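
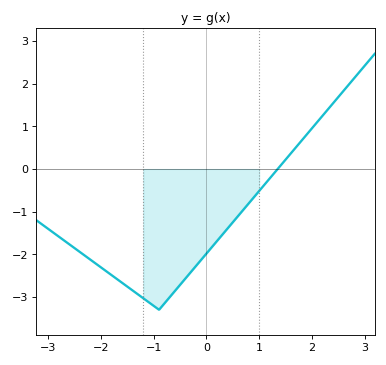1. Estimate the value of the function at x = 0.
-1.98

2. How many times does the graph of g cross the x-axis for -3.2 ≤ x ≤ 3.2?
1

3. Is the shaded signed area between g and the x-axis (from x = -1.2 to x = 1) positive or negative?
negative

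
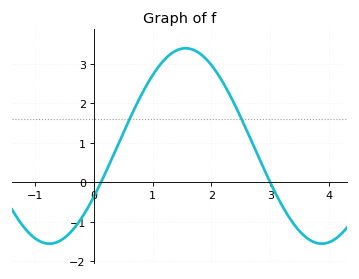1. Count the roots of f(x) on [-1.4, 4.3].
2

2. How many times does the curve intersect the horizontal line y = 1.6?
2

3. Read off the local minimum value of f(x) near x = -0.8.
-1.56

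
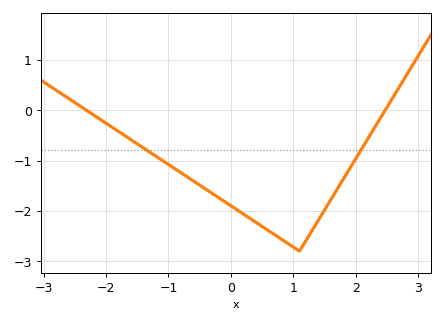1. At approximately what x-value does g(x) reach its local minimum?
1.1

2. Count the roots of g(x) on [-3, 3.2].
2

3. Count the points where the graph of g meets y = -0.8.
2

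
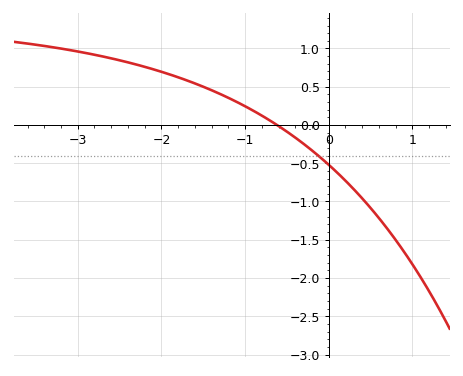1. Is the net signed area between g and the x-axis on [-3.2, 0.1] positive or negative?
positive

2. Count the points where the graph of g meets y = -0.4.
1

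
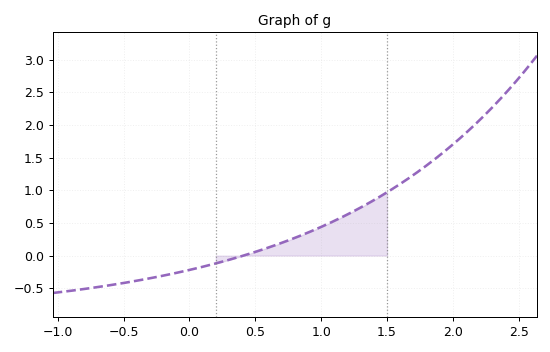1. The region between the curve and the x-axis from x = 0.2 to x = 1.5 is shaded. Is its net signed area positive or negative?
positive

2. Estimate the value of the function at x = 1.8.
1.4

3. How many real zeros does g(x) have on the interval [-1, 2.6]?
1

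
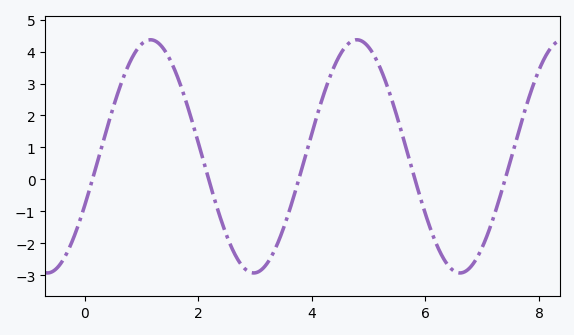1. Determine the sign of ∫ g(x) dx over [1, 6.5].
positive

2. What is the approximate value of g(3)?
-2.9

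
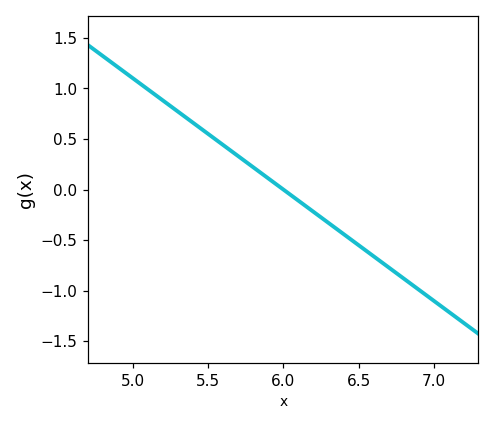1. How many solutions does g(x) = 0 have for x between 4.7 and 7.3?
1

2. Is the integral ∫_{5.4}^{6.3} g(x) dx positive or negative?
positive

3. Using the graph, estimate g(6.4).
-0.45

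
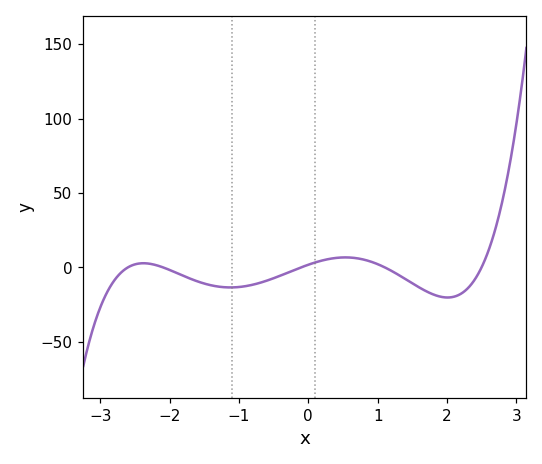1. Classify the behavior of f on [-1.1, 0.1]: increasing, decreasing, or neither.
increasing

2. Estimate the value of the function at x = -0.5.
-7.35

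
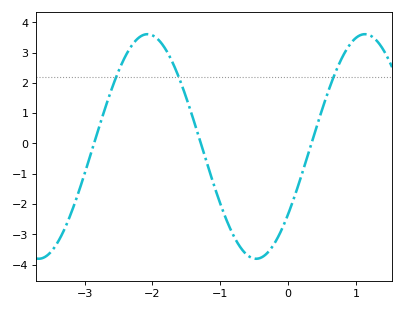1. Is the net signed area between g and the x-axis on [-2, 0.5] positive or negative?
negative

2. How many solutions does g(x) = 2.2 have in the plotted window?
3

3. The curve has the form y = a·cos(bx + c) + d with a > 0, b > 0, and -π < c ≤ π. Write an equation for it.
y = 3.71cos(1.96x - 2.22) - 0.1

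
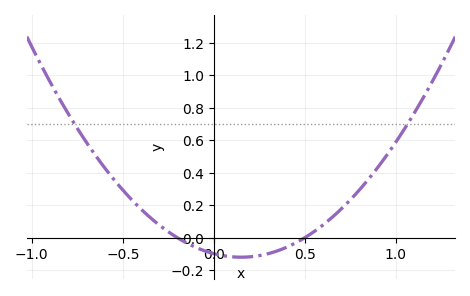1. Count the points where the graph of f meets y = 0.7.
2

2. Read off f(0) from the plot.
-0.098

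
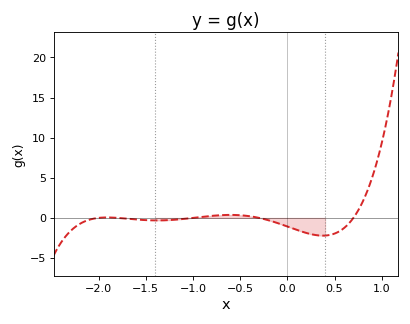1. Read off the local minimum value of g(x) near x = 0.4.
-2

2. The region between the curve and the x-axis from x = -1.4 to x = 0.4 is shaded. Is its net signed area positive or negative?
negative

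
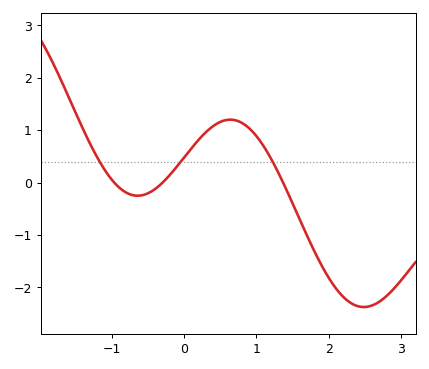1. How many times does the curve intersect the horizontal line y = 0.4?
3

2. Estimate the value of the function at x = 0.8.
1.14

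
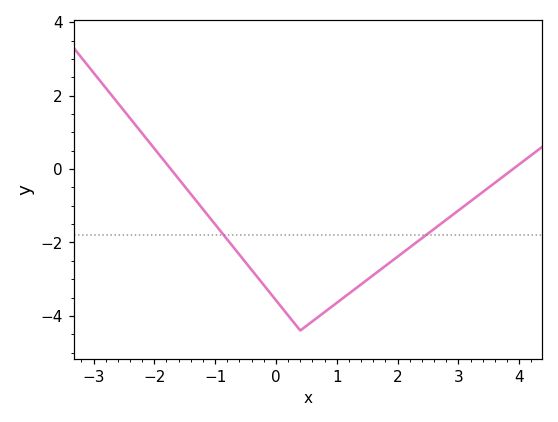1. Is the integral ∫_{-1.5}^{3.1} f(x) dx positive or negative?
negative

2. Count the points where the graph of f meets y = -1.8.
2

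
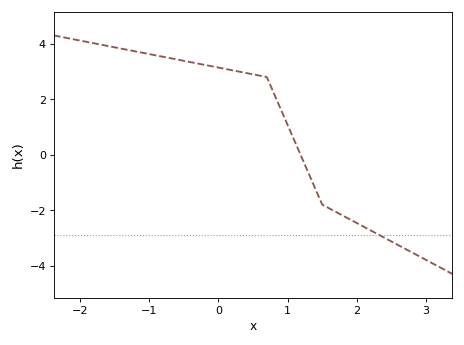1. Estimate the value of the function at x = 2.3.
-2.86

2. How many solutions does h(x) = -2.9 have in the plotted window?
1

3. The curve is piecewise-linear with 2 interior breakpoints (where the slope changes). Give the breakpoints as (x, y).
(0.7, 2.8); (1.5, -1.8)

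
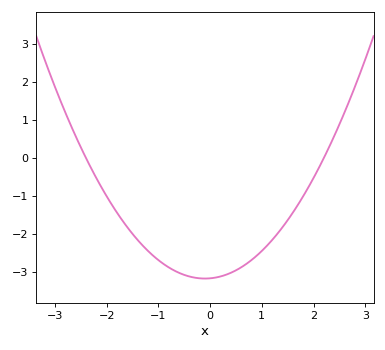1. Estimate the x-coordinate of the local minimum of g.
-0.1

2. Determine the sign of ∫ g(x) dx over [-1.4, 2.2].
negative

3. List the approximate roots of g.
-2.4, 2.2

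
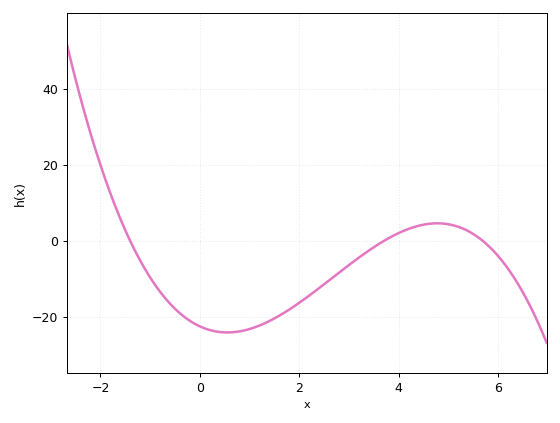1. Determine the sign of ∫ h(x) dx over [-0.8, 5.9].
negative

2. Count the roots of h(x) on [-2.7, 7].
3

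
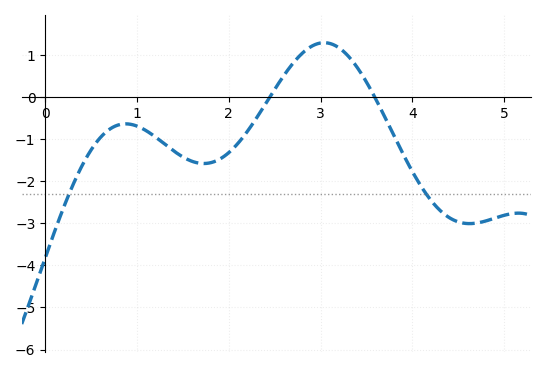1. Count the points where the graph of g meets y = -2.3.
2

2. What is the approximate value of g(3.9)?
-1.4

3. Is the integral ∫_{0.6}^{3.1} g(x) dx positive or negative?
negative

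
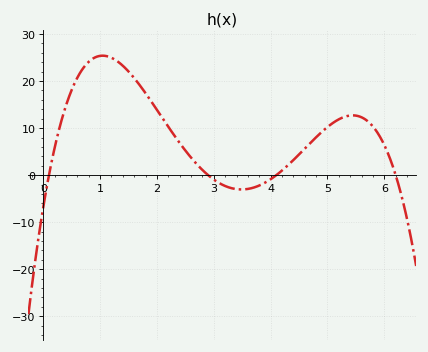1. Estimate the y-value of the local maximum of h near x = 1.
25.4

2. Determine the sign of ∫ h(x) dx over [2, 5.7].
positive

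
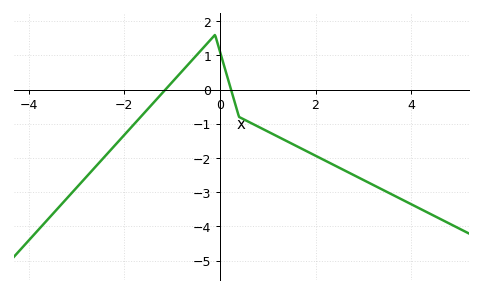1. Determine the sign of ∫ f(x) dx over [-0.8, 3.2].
negative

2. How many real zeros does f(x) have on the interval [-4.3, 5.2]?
2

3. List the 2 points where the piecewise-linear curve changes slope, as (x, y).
(-0.1, 1.6); (0.4, -0.8)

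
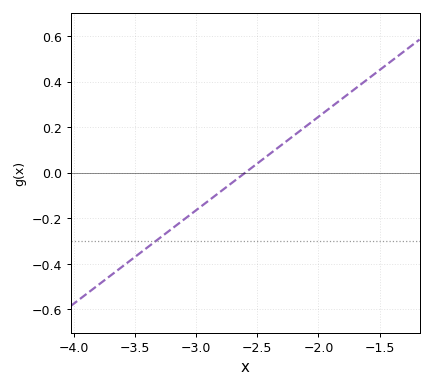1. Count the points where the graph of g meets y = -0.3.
1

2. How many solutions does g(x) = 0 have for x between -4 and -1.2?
1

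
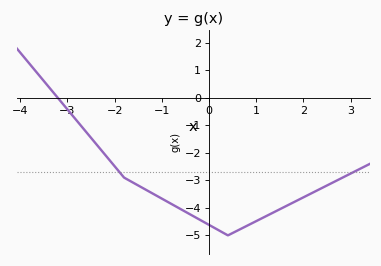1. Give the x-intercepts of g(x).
-3.2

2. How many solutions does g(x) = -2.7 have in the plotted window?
2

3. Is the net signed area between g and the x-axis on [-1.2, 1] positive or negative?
negative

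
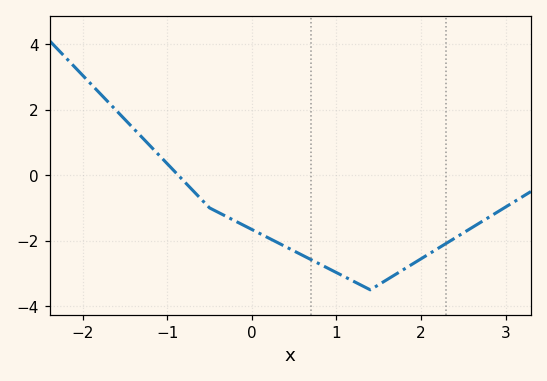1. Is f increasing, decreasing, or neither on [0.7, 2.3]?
neither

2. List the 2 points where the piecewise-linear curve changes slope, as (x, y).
(-0.5, -1); (1.4, -3.5)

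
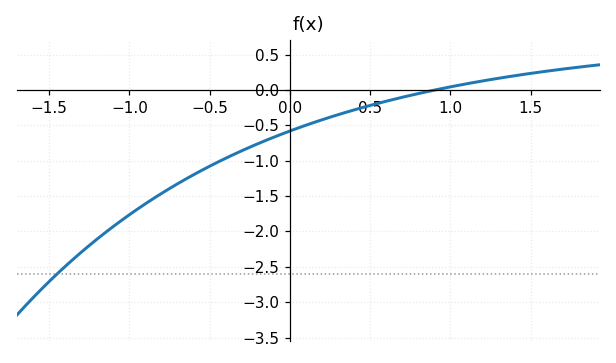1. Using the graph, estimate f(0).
-0.6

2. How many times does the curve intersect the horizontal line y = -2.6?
1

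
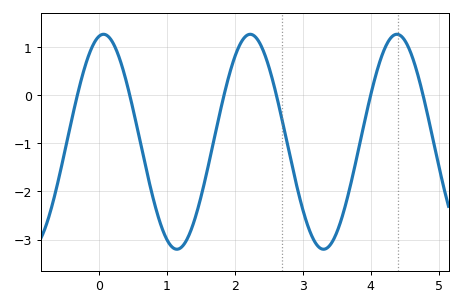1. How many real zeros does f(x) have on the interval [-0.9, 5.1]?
6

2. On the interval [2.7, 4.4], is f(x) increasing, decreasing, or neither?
neither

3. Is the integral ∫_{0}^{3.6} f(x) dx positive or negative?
negative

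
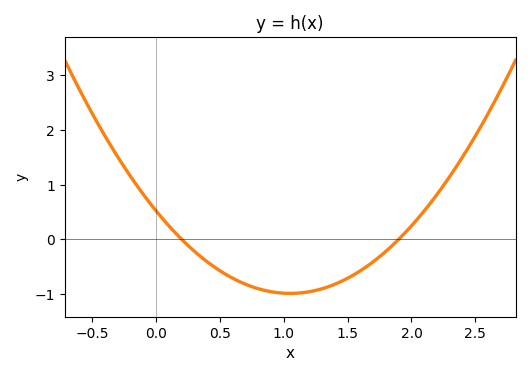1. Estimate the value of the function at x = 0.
0.5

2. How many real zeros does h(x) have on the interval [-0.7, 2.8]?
2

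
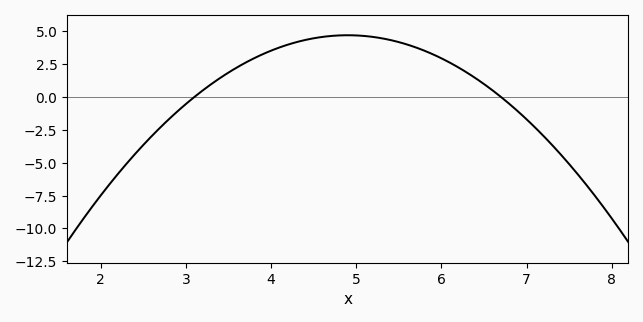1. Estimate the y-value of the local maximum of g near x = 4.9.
4.7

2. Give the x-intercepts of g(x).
3.1, 6.7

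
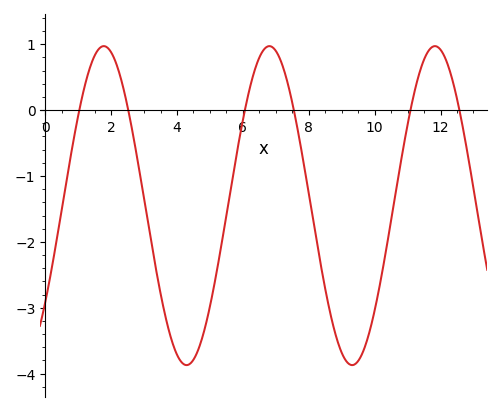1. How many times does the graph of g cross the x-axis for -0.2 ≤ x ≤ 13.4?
6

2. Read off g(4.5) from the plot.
-3.8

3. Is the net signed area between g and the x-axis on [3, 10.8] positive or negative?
negative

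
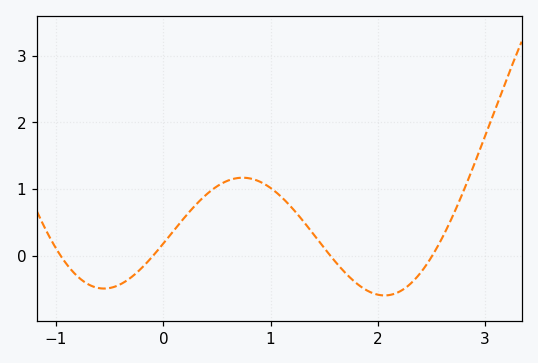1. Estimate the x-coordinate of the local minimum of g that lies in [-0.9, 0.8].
-0.552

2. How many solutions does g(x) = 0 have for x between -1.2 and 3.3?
4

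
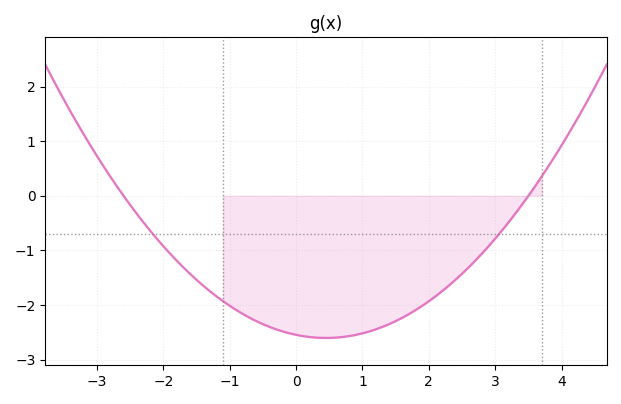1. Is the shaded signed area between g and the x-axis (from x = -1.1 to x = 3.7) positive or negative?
negative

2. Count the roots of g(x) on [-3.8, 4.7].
2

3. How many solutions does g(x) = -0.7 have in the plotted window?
2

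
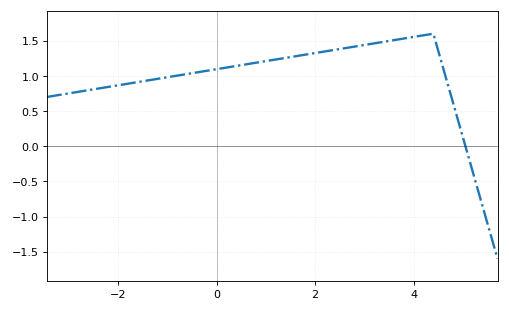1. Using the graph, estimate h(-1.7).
0.9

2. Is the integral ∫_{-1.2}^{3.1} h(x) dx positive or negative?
positive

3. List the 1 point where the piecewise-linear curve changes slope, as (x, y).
(4.4, 1.6)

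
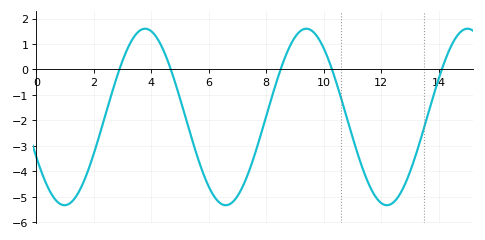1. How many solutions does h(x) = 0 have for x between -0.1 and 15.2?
5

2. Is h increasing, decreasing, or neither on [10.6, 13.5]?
neither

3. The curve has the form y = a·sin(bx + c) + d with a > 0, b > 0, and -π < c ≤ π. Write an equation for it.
y = 3.47sin(1.12x - 2.67) - 1.87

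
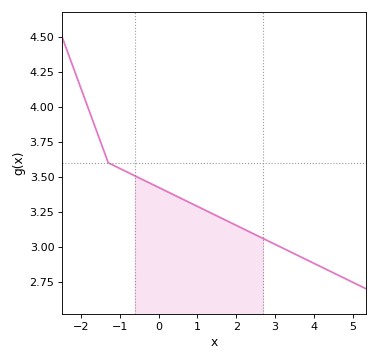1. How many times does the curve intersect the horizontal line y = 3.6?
1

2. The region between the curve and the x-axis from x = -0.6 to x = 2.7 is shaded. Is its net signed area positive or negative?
positive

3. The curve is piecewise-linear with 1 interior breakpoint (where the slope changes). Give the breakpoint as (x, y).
(-1.3, 3.6)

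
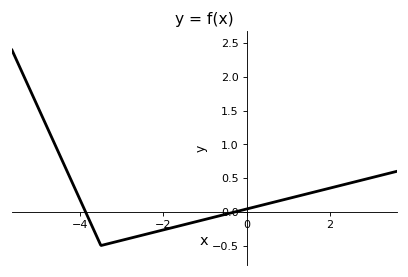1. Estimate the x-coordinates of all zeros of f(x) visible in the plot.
-3.8, -0.2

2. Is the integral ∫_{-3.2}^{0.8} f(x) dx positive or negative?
negative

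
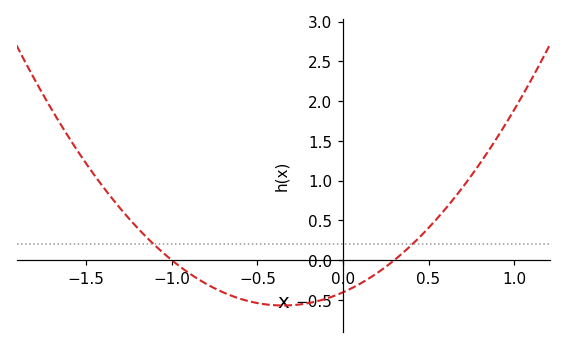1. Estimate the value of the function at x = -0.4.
-0.567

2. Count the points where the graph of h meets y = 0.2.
2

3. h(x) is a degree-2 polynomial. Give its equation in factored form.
y = 1.35(x + 1)(x - 0.3)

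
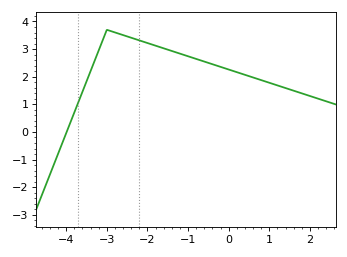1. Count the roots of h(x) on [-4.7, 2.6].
1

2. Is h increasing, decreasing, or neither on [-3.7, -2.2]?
neither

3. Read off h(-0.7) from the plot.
2.6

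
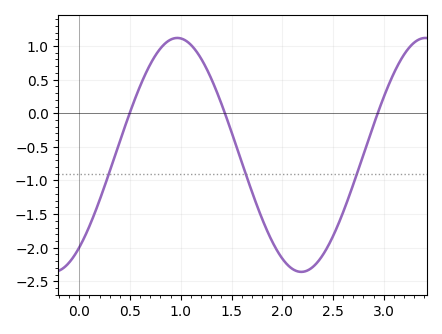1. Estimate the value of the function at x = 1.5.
-0.279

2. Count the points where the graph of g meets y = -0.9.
3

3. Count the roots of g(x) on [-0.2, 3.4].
3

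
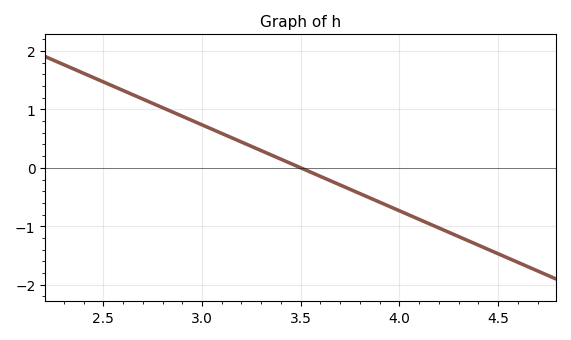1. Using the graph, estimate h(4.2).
-1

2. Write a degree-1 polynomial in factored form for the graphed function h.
y = -1.47(x - 3.5)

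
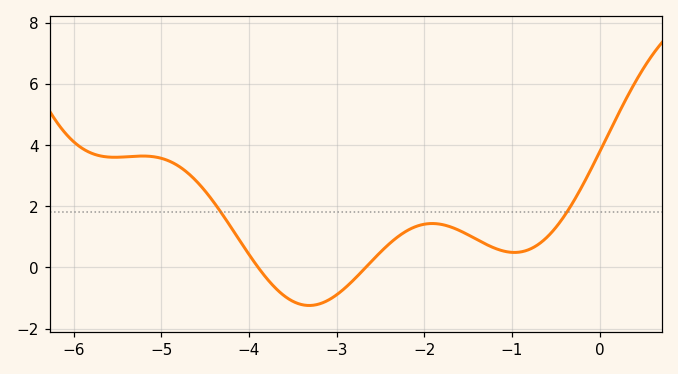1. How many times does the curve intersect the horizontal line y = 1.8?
2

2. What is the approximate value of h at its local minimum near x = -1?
0.487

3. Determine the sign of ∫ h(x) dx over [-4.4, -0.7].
positive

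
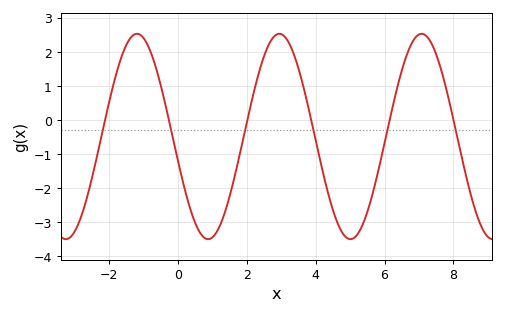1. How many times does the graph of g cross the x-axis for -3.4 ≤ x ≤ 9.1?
6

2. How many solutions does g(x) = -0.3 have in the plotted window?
6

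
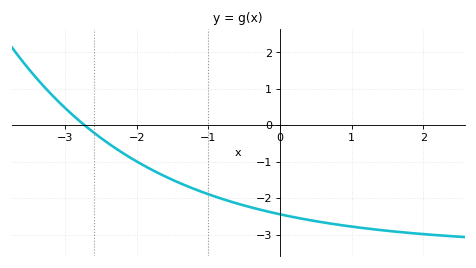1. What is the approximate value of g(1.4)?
-2.9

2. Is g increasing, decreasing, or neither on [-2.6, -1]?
decreasing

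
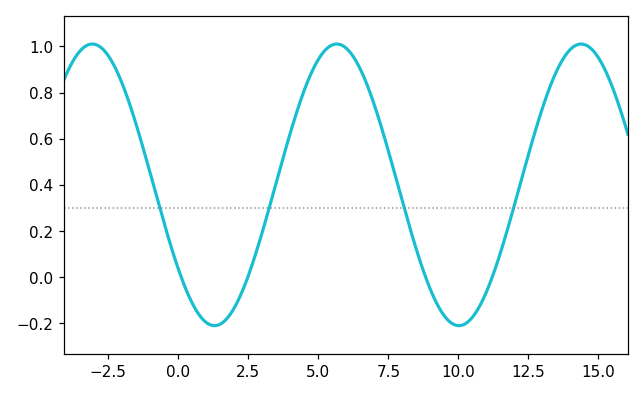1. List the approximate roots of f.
0.105, 2.48, 8.83, 11.2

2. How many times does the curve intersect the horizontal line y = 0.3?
4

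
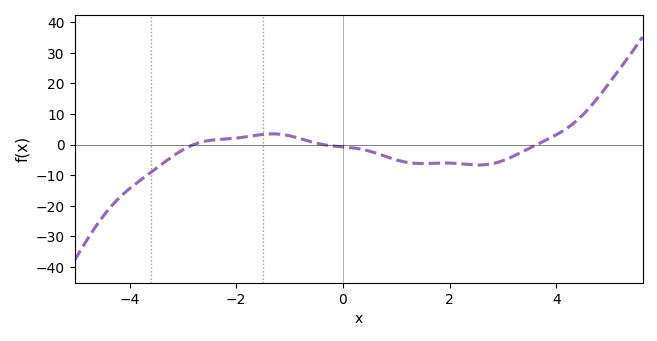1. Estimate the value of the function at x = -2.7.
0.581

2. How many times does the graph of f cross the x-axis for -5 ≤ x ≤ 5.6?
3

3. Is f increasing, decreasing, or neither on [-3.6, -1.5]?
increasing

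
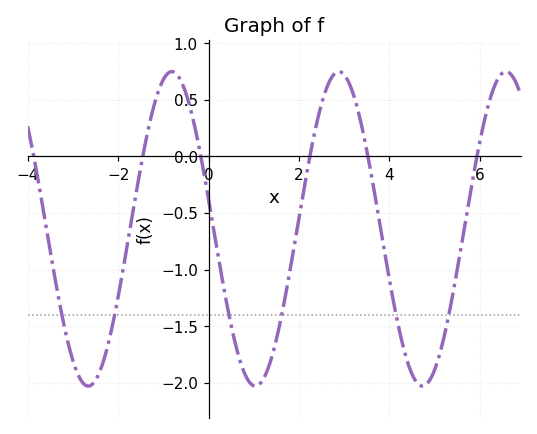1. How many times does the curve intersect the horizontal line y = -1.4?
6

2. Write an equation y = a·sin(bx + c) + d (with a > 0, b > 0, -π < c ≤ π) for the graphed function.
y = 1.39sin(1.7x + 3) - 0.64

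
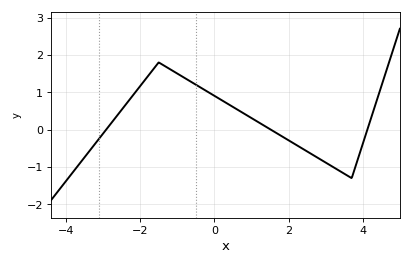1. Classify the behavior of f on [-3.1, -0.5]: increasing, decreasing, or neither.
neither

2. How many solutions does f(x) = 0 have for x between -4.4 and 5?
3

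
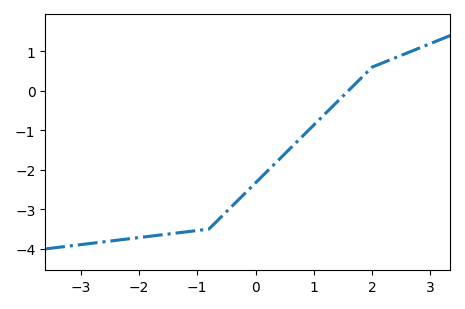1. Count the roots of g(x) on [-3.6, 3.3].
1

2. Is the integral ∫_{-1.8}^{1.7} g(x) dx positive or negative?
negative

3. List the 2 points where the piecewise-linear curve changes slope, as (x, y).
(-0.8, -3.5); (2, 0.6)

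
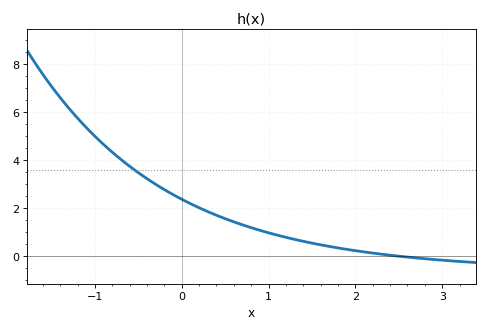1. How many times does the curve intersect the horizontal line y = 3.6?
1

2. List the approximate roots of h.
2.47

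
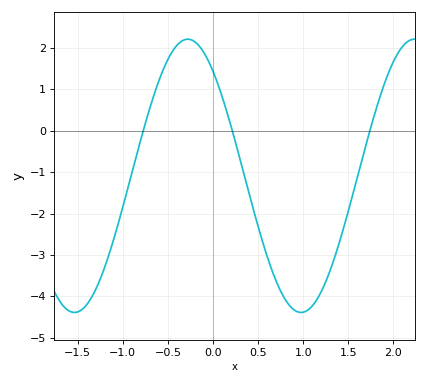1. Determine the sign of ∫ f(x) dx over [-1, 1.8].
negative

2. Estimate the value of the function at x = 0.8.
-4.1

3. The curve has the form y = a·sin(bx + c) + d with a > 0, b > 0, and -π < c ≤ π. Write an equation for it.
y = 3.3sin(2.5x + 2.3) - 1.09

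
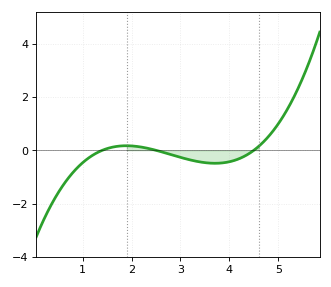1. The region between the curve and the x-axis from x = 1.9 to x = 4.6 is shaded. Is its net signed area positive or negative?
negative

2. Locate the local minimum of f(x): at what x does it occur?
3.7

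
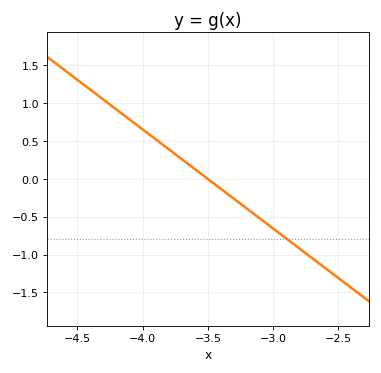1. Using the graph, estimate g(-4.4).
1.2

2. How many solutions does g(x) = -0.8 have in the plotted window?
1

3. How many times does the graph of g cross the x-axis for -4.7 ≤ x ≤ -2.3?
1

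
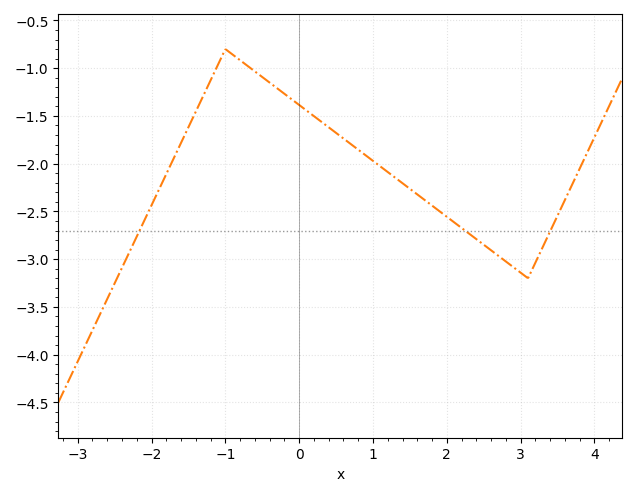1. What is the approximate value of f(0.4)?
-1.62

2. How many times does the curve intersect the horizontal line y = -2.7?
3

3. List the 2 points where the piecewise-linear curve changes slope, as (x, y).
(-1, -0.8); (3.1, -3.2)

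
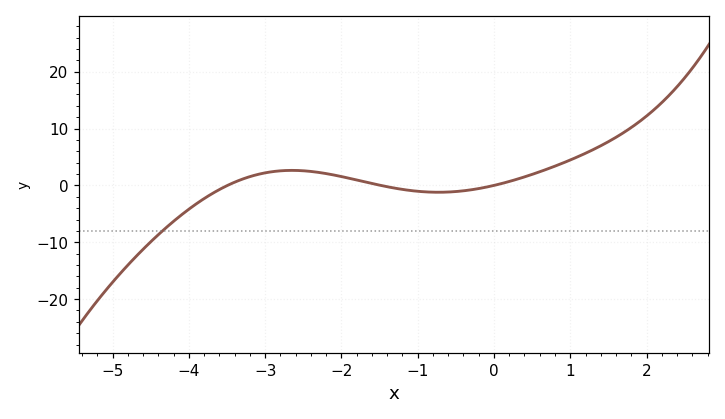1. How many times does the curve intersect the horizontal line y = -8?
1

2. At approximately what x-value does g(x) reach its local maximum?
-2.6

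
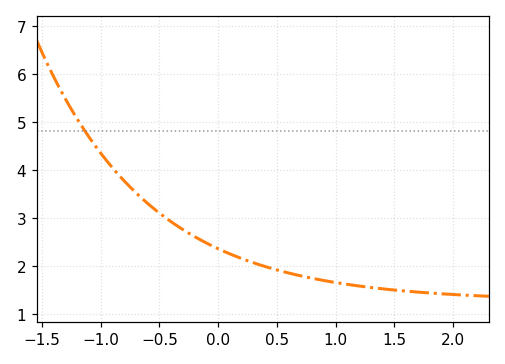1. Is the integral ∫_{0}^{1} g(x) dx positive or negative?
positive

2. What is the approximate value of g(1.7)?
1.45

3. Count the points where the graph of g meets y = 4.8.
1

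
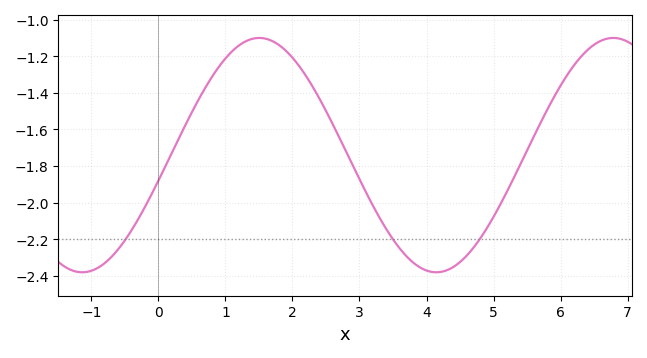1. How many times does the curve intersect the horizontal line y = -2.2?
3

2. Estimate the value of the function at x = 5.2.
-1.94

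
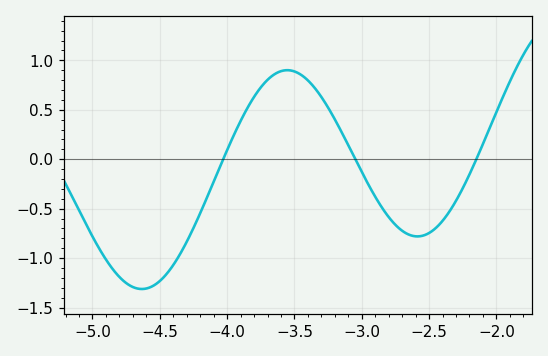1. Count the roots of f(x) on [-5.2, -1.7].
3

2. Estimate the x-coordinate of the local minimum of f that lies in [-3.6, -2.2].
-2.59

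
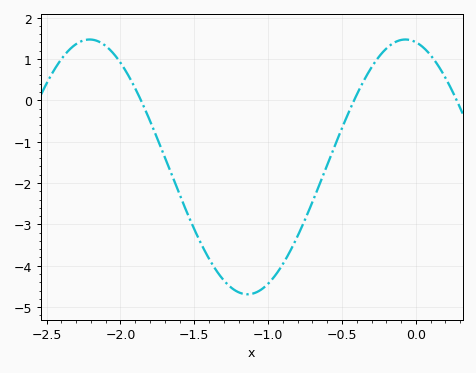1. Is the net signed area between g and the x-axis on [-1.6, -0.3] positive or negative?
negative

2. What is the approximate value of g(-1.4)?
-3.83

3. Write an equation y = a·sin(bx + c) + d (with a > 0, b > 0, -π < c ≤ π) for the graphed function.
y = 3.08sin(2.94x + 1.78) - 1.61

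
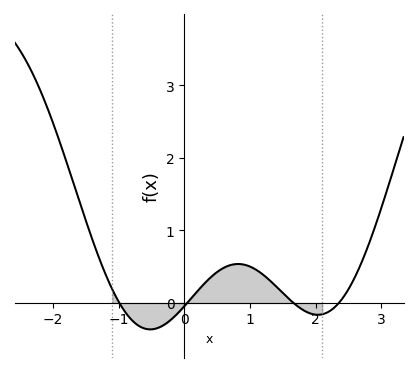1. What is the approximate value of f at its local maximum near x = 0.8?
0.5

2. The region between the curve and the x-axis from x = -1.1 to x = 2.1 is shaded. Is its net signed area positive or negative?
positive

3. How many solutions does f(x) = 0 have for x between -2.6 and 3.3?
4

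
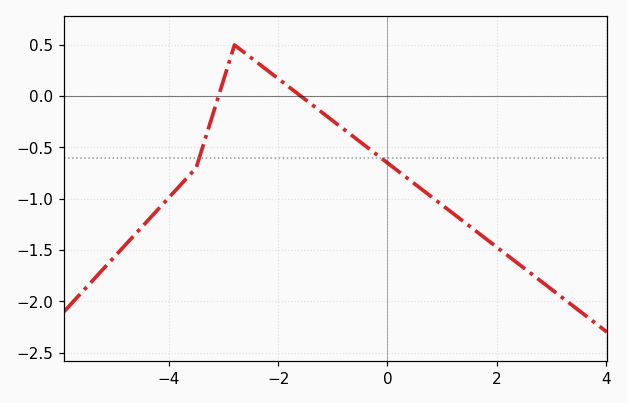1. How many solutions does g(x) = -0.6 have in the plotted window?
2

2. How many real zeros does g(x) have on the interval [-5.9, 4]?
2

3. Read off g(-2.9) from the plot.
0.35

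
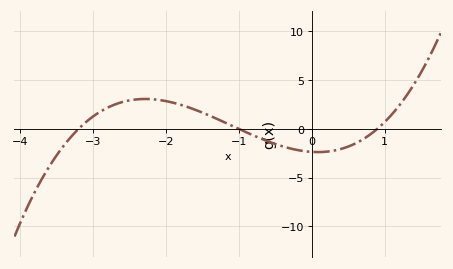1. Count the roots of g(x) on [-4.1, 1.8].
3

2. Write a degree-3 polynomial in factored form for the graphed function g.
y = 0.82(x + 3.2)(x + 1)(x - 0.9)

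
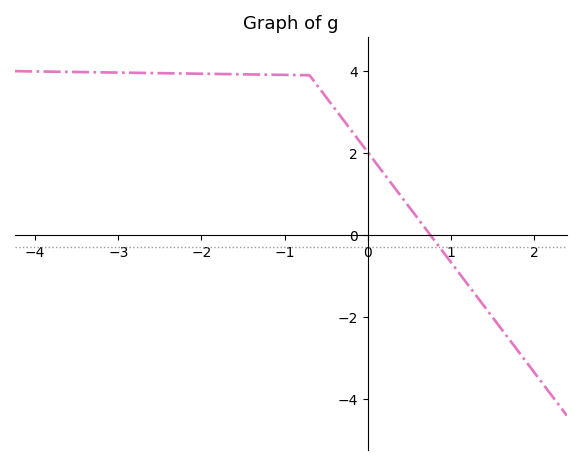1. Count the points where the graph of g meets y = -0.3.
1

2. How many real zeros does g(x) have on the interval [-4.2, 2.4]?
1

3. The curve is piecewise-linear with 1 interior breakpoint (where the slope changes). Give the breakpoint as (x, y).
(-0.7, 3.9)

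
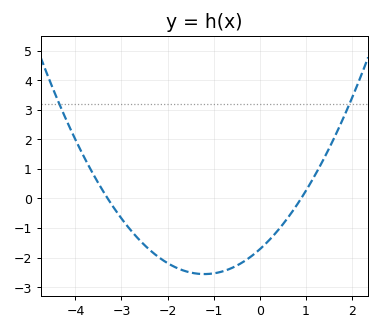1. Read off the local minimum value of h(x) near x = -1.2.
-2.56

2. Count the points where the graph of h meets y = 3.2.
2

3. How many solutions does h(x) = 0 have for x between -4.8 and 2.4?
2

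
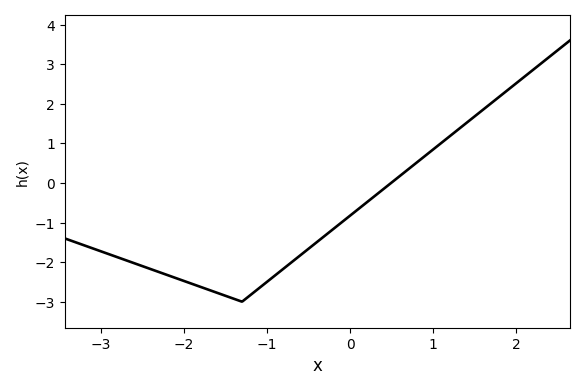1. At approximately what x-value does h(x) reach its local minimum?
-1.3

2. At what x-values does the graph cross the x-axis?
0.493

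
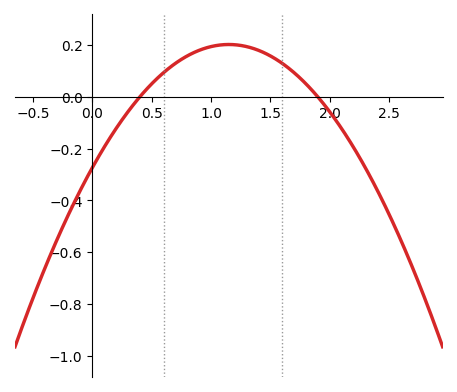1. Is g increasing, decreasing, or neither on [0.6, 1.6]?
neither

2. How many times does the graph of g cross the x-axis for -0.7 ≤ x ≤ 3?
2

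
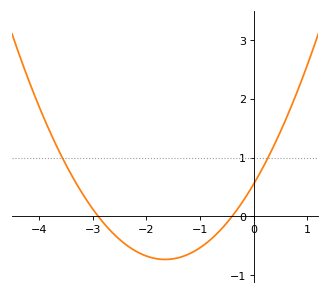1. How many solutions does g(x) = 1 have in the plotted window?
2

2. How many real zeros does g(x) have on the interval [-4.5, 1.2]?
2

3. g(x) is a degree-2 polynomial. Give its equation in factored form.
y = 0.47(x + 2.9)(x + 0.4)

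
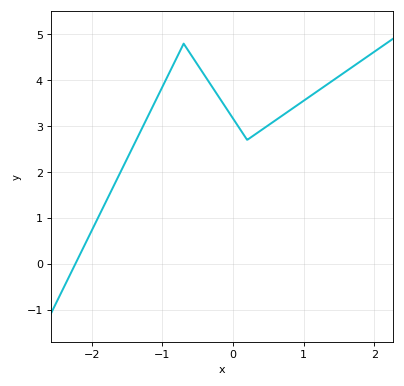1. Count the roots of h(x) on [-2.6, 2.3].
1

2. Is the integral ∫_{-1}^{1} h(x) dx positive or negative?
positive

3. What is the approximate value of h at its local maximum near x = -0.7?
4.8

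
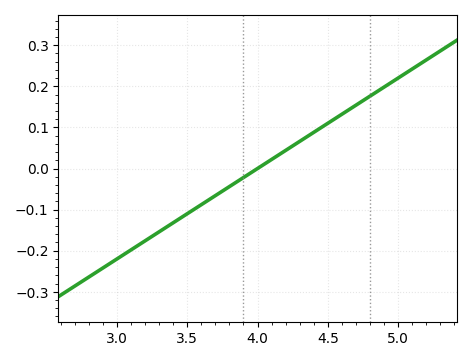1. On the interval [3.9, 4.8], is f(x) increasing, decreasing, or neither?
increasing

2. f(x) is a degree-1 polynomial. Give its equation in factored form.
y = 0.22(x - 4)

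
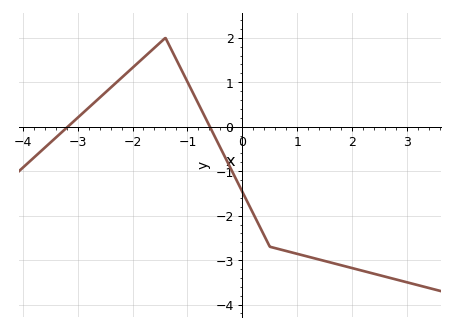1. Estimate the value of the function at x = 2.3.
-3.3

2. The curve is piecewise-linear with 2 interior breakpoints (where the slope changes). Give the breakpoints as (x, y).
(-1.4, 2); (0.5, -2.7)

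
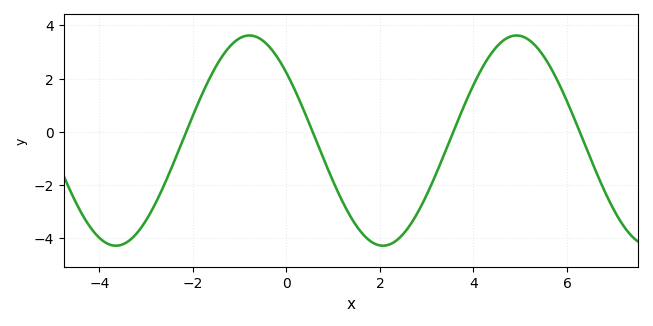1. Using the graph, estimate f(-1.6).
2.2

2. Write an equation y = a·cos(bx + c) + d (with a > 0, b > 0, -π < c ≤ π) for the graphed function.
y = 3.95cos(1.1x + 0.87) - 0.33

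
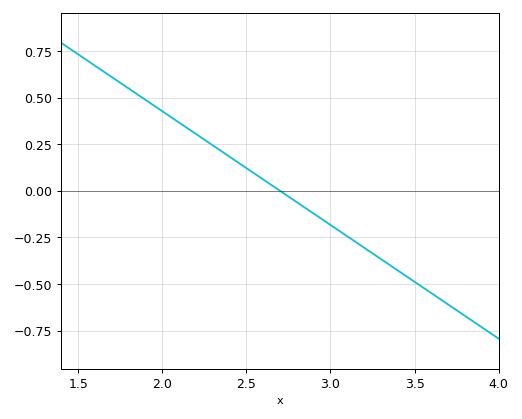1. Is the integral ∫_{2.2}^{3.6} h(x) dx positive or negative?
negative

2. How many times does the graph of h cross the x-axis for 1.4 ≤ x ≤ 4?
1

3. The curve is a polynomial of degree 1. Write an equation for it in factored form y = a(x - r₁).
y = -0.61(x - 2.7)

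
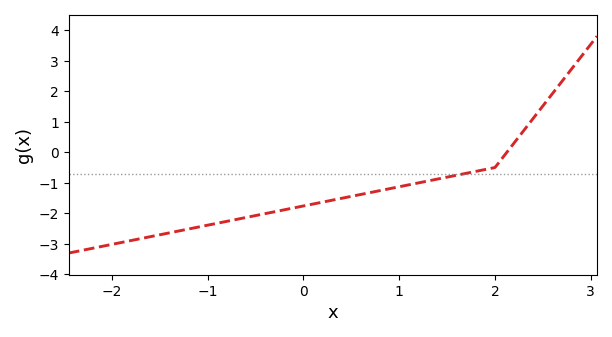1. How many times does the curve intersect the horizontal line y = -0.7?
1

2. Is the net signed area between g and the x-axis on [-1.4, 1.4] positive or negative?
negative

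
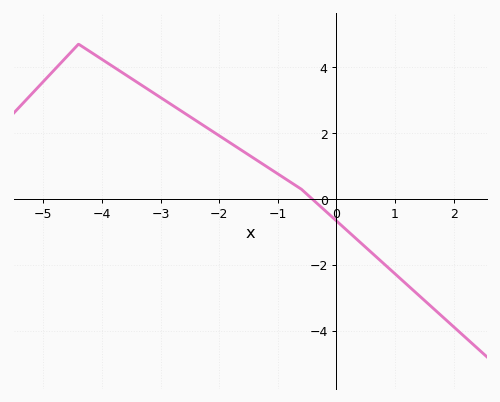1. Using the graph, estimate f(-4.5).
4.51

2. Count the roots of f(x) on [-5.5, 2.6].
1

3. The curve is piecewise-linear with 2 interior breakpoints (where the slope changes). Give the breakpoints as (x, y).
(-4.4, 4.7); (-0.6, 0.3)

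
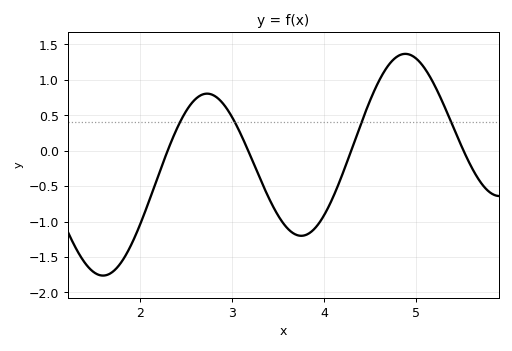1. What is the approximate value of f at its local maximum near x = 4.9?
1.37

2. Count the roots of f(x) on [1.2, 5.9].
4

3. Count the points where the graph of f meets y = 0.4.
4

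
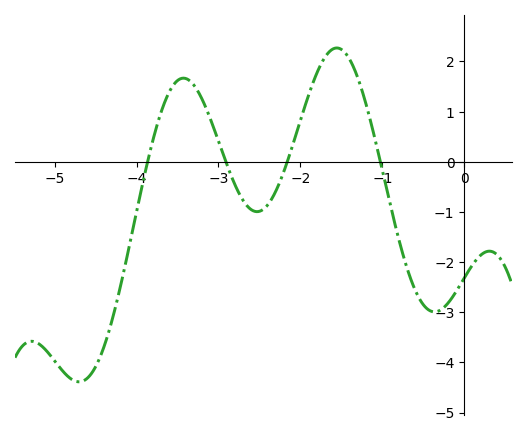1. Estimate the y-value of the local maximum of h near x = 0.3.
-1.8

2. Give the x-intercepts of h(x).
-3.9, -2.9, -2.2, -1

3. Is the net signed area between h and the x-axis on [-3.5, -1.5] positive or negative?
positive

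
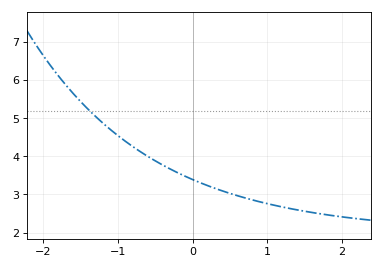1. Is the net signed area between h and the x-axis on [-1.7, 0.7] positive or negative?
positive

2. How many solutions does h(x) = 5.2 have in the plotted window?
1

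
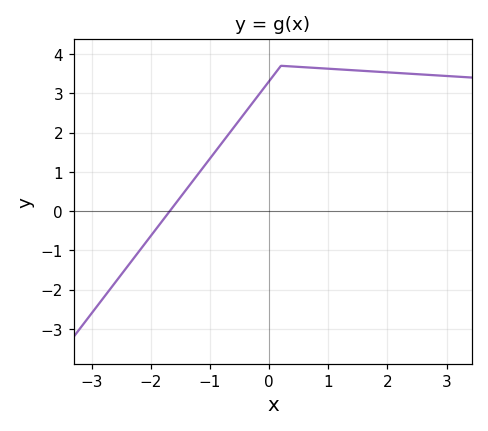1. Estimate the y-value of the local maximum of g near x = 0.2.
3.7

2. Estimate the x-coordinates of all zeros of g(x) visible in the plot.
-1.7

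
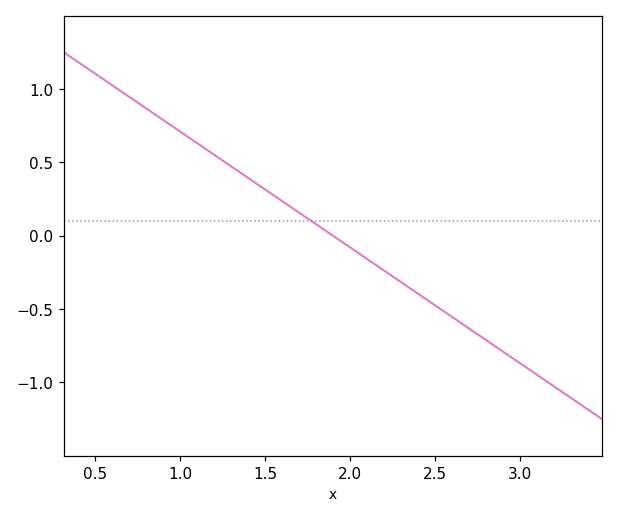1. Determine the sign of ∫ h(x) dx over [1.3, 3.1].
negative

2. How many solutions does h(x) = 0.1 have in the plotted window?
1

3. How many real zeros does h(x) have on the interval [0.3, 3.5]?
1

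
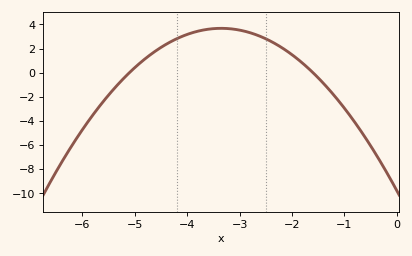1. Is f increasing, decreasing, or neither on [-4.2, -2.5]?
neither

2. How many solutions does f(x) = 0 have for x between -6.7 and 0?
2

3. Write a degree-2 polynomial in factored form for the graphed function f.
y = -1.2(x + 5.1)(x + 1.6)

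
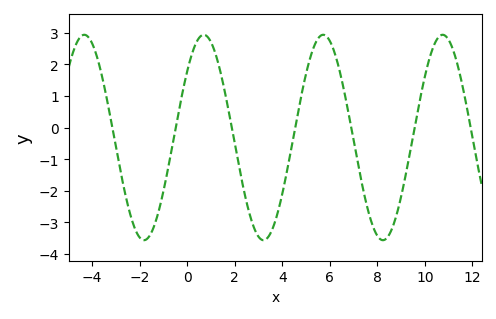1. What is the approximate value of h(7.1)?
-0.8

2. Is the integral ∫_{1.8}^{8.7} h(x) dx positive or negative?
negative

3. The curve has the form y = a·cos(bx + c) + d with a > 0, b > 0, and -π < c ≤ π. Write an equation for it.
y = 3.25cos(1.2x - 0.87) - 0.31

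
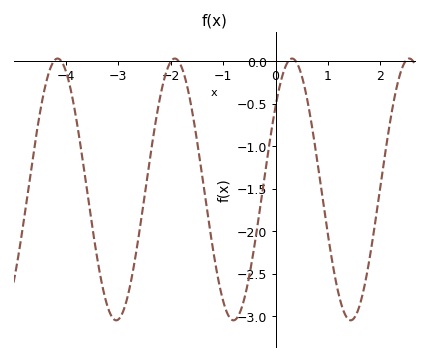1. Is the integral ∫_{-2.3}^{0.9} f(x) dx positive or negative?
negative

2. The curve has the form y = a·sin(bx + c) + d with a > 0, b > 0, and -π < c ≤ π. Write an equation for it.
y = 1.54sin(2.8x + 0.69) - 1.51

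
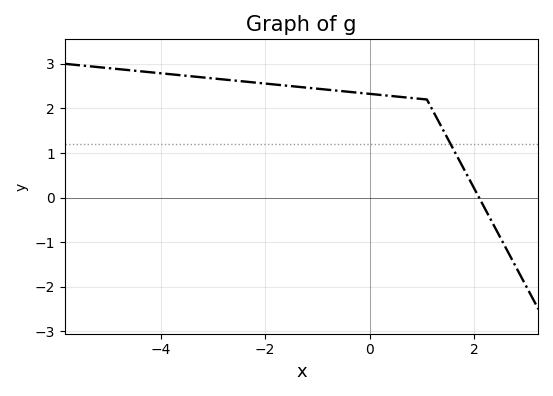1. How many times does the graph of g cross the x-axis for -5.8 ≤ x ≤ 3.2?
1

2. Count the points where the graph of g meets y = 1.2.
1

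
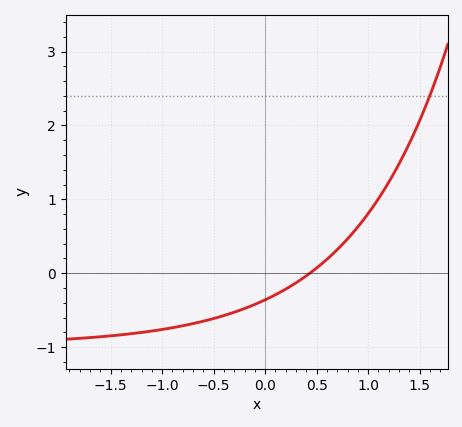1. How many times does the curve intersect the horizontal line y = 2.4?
1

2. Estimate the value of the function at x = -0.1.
-0.4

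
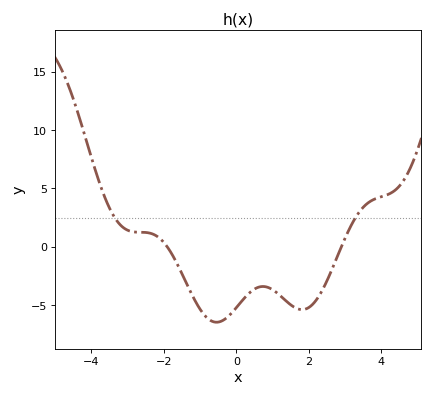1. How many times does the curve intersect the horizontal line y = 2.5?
2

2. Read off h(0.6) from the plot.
-3.5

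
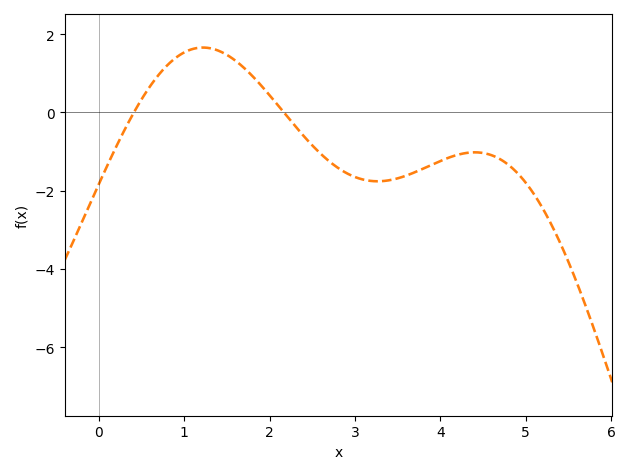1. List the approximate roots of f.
0.4, 2.2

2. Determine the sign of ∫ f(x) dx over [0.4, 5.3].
negative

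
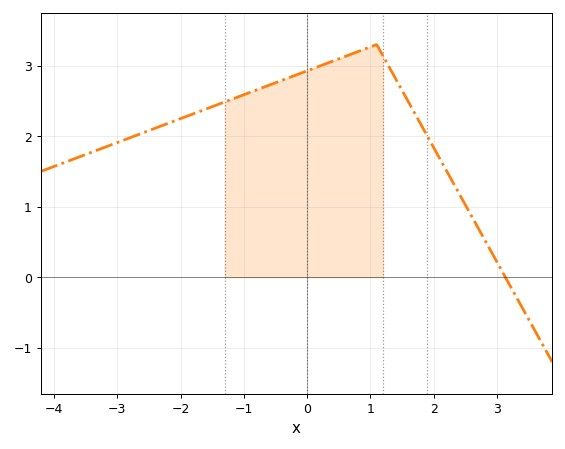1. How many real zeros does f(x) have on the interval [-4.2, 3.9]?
1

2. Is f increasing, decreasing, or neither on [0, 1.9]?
neither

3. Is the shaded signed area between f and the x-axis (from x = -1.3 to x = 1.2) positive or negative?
positive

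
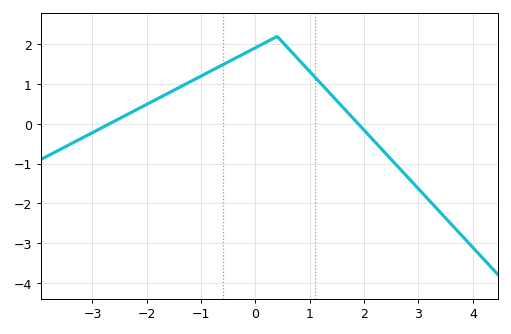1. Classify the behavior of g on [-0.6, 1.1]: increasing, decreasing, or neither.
neither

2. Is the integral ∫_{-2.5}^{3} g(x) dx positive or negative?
positive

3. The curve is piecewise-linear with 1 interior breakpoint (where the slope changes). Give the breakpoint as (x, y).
(0.4, 2.2)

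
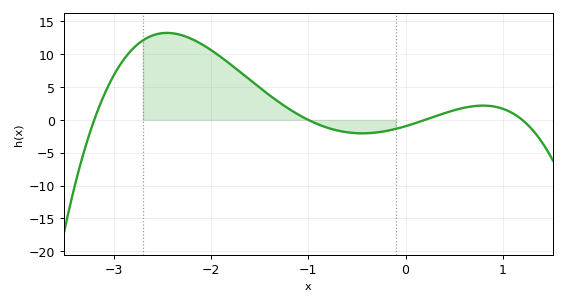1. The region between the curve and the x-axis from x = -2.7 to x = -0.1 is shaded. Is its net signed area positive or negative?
positive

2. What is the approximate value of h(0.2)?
0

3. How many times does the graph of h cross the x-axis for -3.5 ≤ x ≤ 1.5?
4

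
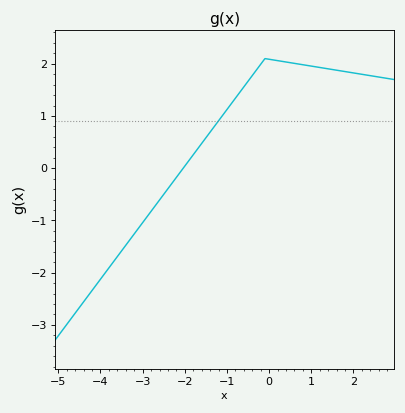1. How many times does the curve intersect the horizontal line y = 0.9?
1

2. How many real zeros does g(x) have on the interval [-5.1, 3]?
1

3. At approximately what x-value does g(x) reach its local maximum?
0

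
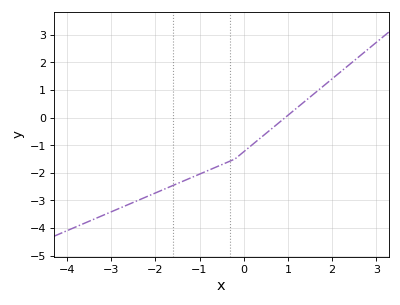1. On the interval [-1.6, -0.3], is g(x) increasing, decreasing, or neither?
increasing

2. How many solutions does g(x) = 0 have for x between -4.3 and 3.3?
1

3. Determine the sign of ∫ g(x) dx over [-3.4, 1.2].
negative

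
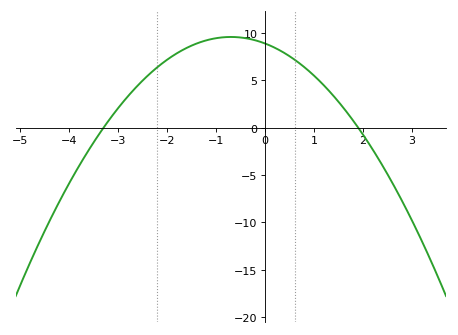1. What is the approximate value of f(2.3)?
-3.18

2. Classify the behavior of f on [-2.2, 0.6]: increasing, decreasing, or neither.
neither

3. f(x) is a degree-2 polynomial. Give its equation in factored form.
y = -1.42(x + 3.3)(x - 1.9)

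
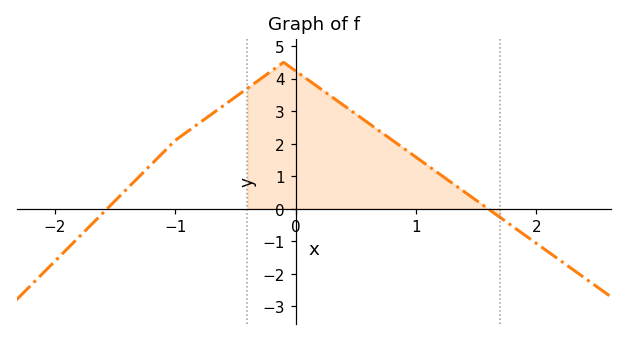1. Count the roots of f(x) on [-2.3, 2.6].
2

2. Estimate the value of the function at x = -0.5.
3.43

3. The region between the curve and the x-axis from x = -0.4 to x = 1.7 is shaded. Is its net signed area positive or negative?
positive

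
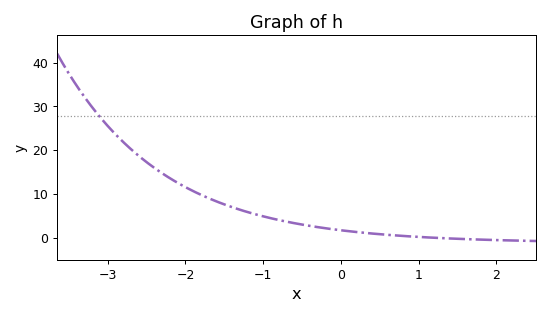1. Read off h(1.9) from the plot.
-0.419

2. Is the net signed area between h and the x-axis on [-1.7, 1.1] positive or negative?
positive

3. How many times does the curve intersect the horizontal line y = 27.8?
1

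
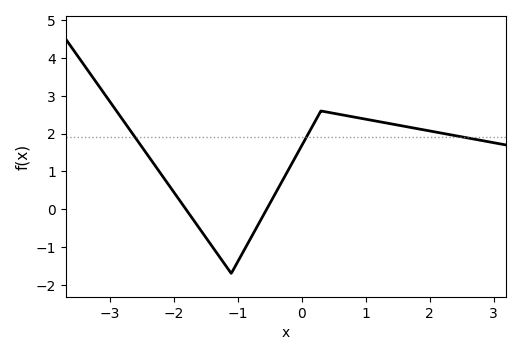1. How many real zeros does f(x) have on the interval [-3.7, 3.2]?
2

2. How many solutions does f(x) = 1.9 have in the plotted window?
3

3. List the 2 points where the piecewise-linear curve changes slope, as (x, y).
(-1.1, -1.7); (0.3, 2.6)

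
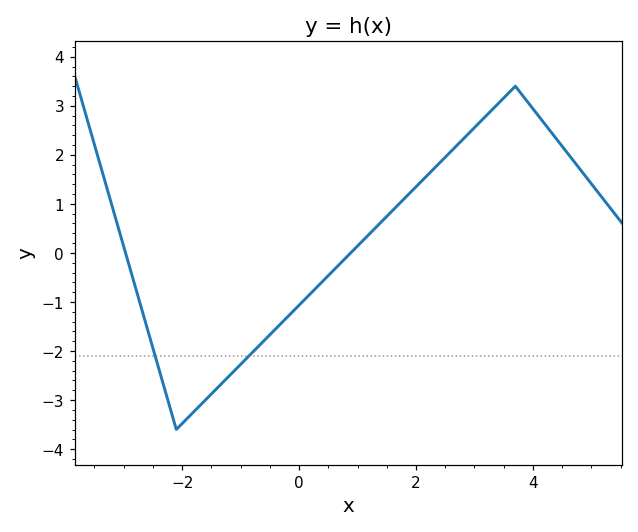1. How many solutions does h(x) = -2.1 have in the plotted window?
2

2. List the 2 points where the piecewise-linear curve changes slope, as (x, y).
(-2.1, -3.6); (3.7, 3.4)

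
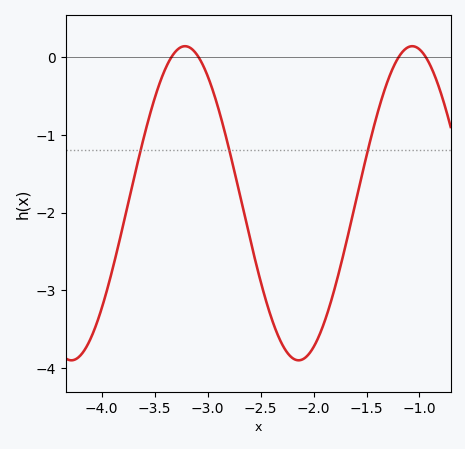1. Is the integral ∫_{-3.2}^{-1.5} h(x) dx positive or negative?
negative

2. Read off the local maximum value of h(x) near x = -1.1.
0.1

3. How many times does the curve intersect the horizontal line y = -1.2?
3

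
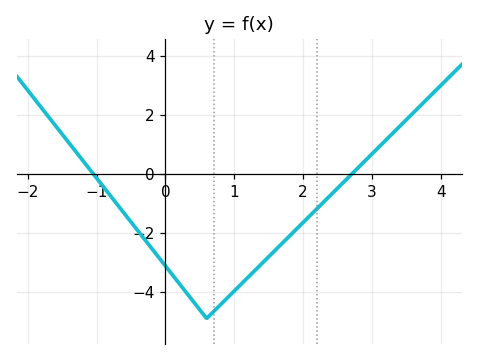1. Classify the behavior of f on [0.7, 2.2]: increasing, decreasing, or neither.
increasing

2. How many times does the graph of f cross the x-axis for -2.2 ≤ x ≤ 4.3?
2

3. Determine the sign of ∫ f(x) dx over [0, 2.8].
negative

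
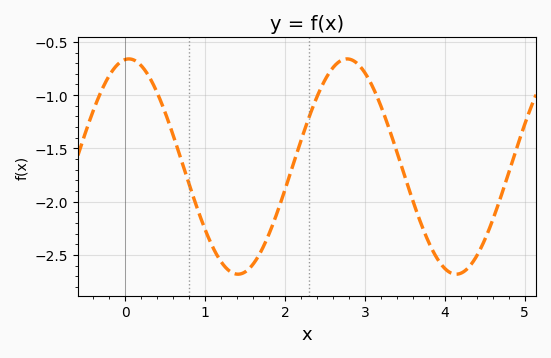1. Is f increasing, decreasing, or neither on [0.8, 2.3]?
neither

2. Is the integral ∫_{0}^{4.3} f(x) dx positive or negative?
negative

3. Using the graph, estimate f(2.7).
-0.7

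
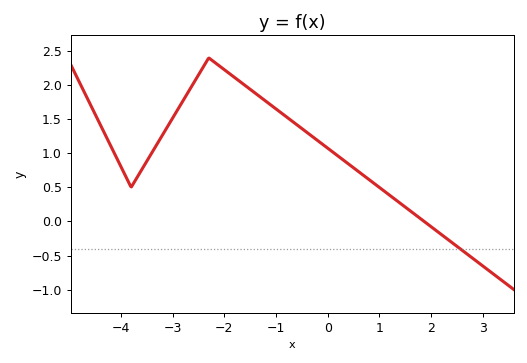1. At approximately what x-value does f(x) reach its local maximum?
-2.3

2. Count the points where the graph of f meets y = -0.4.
1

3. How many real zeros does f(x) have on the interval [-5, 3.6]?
1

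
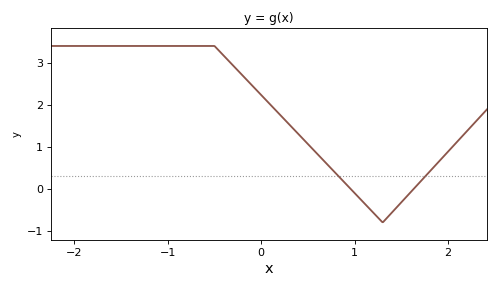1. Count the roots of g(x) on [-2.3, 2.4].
2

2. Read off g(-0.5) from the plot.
3.4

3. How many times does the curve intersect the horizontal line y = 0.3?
2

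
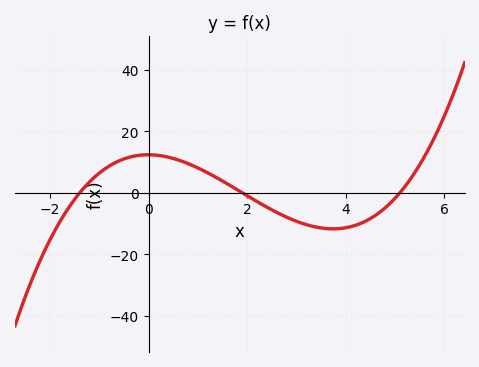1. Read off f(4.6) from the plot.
-7.37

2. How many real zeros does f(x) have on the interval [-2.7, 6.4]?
3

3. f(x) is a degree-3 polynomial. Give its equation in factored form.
y = 0.91(x + 1.4)(x - 1.9)(x - 5.1)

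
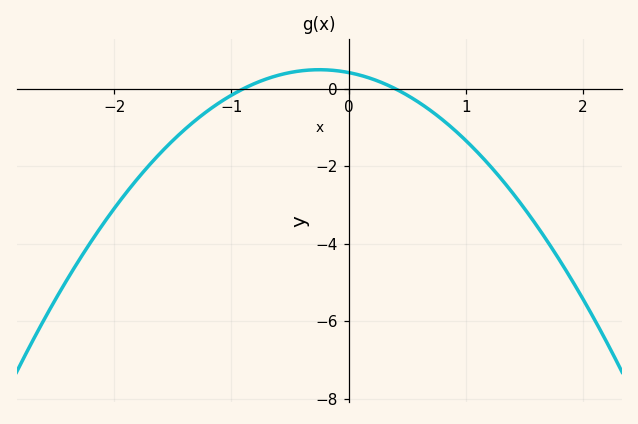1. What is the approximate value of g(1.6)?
-3.51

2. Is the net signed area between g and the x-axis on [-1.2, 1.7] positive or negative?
negative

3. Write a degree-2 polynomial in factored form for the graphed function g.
y = -1.17(x + 0.9)(x - 0.4)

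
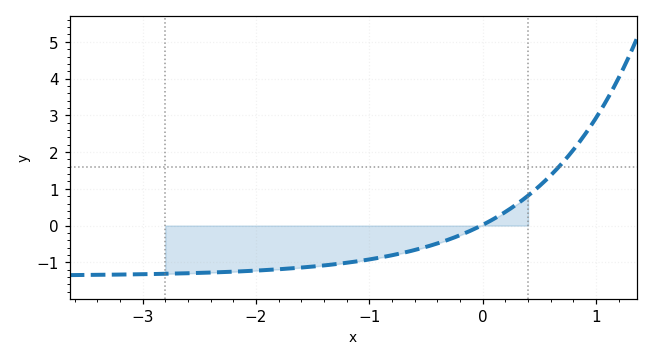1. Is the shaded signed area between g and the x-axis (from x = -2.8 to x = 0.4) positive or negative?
negative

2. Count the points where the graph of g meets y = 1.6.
1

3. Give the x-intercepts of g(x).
-0.013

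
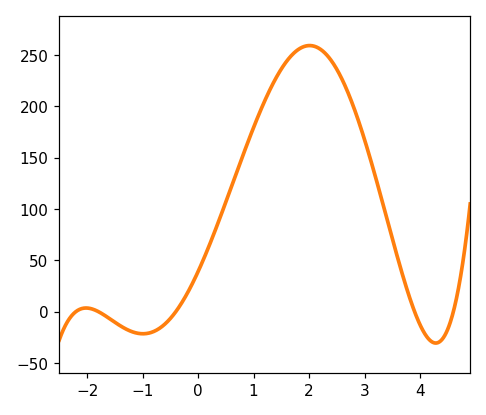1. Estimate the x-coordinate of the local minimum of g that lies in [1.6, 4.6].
4.28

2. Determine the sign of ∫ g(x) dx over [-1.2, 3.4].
positive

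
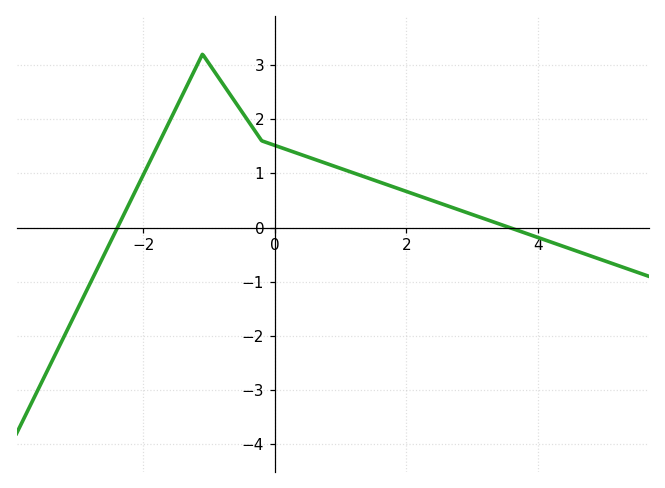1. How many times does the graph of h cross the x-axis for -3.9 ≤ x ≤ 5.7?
2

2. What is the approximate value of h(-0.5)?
2.13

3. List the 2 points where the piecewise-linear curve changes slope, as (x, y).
(-1.1, 3.2); (-0.2, 1.6)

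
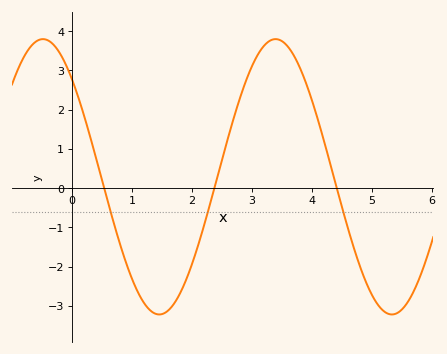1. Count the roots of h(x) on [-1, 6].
3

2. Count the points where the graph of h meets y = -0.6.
3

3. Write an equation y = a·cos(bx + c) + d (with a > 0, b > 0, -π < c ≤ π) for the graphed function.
y = 3.51cos(1.62x + 0.782) + 0.29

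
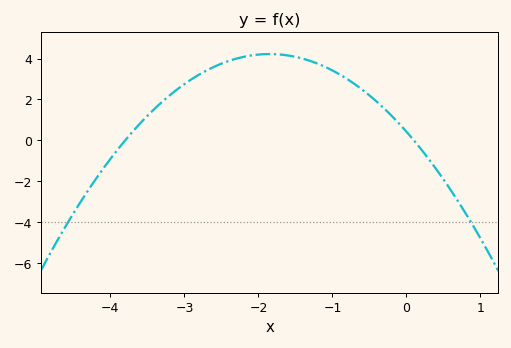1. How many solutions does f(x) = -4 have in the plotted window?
2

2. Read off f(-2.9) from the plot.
3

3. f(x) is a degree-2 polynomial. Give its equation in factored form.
y = -1.11(x + 3.8)(x - 0.1)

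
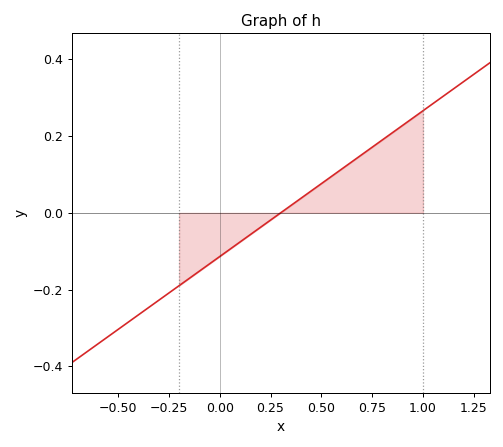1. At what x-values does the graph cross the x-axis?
0.3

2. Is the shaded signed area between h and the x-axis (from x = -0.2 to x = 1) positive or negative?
positive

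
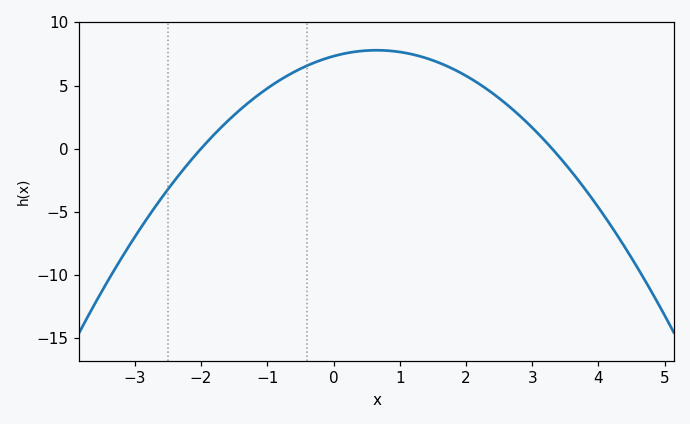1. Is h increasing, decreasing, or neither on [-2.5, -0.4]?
increasing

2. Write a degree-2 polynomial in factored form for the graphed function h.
y = -1.11(x + 2)(x - 3.3)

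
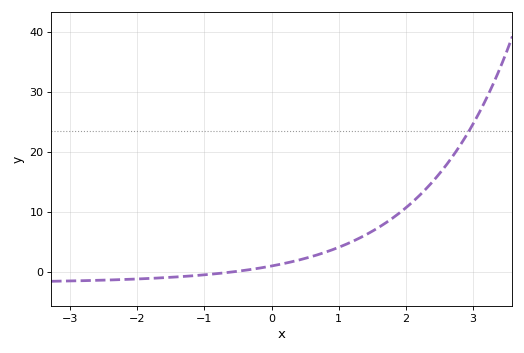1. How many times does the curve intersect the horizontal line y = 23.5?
1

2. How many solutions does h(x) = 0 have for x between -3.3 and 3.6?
1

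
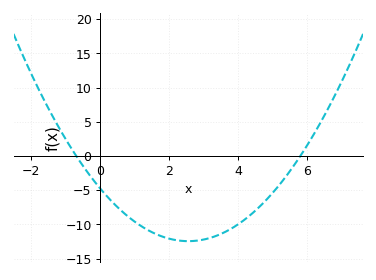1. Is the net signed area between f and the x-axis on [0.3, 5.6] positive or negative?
negative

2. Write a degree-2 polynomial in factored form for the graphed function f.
y = 1.18(x + 0.7)(x - 5.8)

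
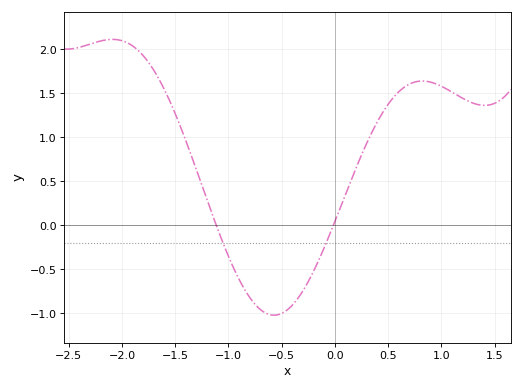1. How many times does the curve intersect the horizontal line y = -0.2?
2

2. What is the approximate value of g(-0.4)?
-0.906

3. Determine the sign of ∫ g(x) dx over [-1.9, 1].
positive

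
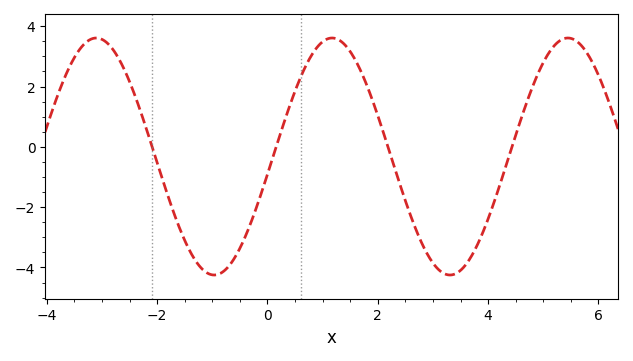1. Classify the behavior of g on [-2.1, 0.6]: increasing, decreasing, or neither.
neither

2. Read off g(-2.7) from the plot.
3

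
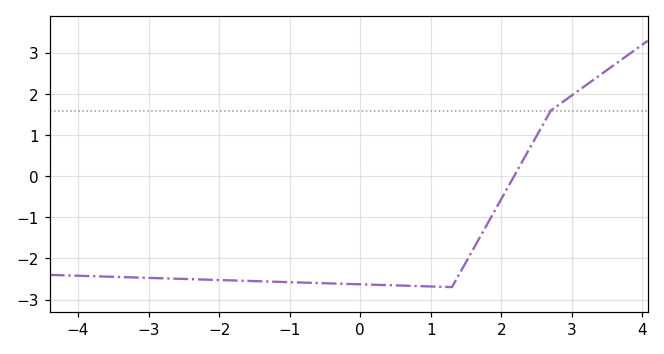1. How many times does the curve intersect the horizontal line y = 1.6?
1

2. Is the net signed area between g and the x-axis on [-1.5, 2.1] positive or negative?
negative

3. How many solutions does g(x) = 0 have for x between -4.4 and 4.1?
1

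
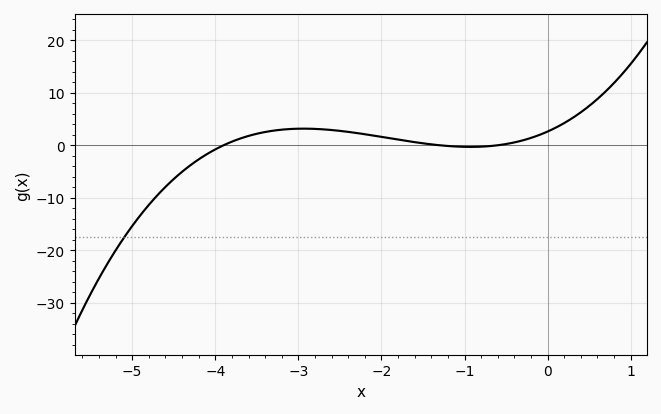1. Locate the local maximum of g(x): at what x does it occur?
-2.94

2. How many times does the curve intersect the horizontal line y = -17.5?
1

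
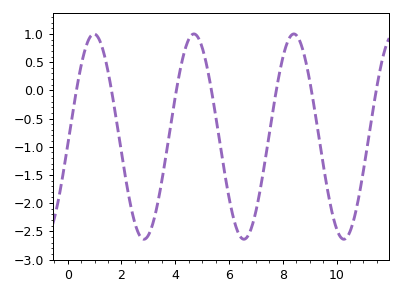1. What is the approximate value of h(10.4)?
-2.6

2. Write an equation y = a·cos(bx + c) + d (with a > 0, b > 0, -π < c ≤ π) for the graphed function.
y = 1.82cos(1.7x - 1.6) - 0.82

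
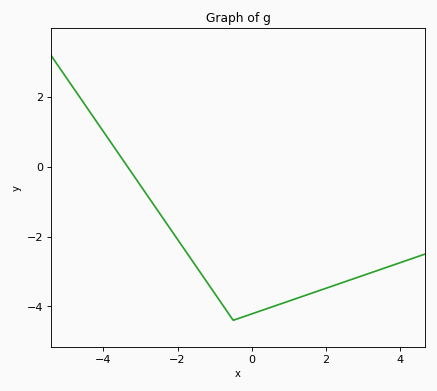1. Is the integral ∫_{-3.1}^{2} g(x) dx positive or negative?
negative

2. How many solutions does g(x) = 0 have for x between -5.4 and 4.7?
1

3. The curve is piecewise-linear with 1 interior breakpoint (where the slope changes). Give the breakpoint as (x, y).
(-0.5, -4.4)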